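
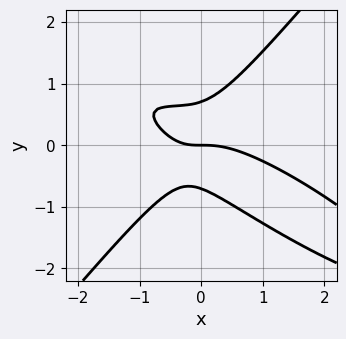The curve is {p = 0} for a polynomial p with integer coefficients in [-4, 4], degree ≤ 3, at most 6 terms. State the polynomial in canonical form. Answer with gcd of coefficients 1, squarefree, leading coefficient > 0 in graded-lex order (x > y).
x^3 + 2*x^2*y - 2*y^3 + x*y + y

1. Degree: a generic line meets the curve in up to 3 points, so deg p = 3.
2. From the visible intercepts: it meets the y-axis at y = 0 (among the integer gridlines); one x-axis crossing is at x = 0.
3. Matching integer coefficients to the picture gives p.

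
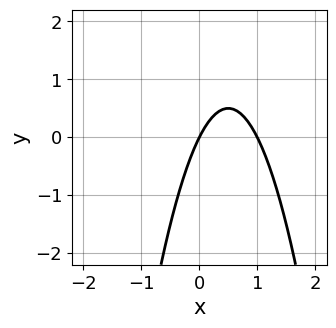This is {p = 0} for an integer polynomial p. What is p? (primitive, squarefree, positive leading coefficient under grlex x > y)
2*x^2 - 2*x + y

(a) deg p = 2. A generic line meets the curve in up to 2 points.
(b) From the axis intercepts and sections: among the integer gridlines, it crosses the x-axis at x ∈ {0, 1}; one y-axis crossing is at y = 0.
(c) Together with the visible shape, these determine p as stated.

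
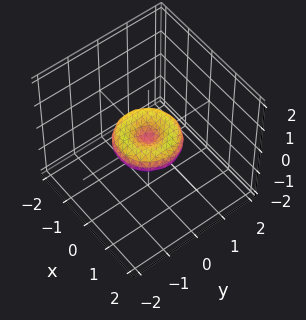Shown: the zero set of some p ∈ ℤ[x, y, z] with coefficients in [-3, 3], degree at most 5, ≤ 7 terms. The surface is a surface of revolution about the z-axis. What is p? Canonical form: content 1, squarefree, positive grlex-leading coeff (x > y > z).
x^4 + 2*x^2*y^2 + y^4 - x^2 - y^2 + 2*z^2

First, deg p = 4. A generic line meets the surface in up to 4 points.
Then, by symmetry, every cross-section ⟂ z is a circle, so x, y appear only via x² + y².
Then, against the integer gridlines: among the integer gridlines, it crosses the y-axis at y ∈ {-1, 0, 1}; among the integer gridlines, it crosses the x-axis at x ∈ {-1, 0, 1}; a circular section at z = 0 has radius exactly 1; it meets the z-axis at z = 0 (among the integer gridlines).
Finally, the integer polynomial consistent with all of this is the stated p.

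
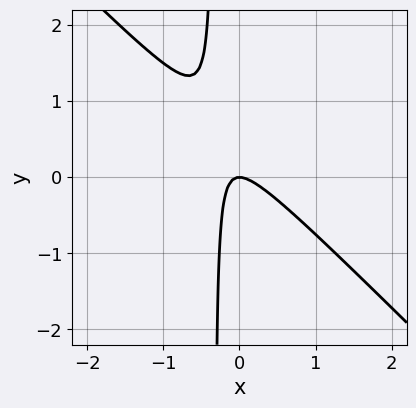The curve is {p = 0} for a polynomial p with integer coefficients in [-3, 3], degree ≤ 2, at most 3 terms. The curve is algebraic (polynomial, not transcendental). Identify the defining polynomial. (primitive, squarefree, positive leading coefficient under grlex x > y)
3*x^2 + 3*x*y + y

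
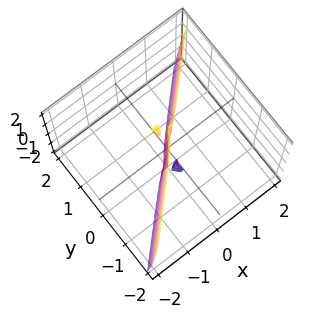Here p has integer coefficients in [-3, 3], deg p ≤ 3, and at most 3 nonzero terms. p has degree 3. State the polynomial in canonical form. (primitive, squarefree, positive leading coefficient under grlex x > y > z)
The picture has 3 separate pieces. They look like related sheets of one shape, so recover p as a whole.
The degree is 3 — a generic line meets the surface in up to 3 points.
From the visible intercepts: every point of the z-axis in the box is on the surface; it crosses the x-axis at the gridline x = 0; it meets the y-axis at y = 0 (among the integer gridlines).
Putting this together gives p.

3*x^3 - x*y*z - 3*y^3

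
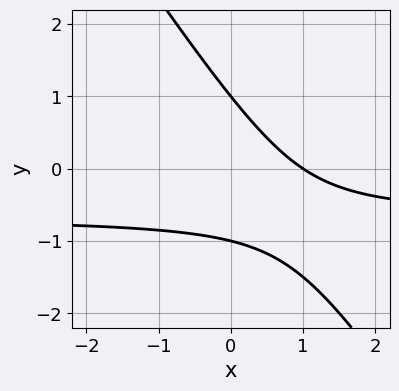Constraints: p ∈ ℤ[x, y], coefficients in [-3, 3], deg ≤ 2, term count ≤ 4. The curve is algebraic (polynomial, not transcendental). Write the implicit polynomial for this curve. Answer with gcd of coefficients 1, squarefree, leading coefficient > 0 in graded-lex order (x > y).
3*x*y + 2*y^2 + 2*x - 2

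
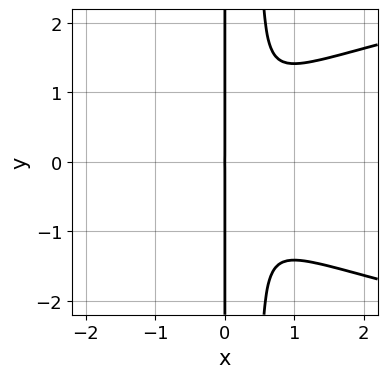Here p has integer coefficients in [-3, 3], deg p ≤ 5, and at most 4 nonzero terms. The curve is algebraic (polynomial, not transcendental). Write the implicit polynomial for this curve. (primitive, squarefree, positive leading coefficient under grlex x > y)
2*x^2*y^2 - 2*x^3 - x*y^2

Degree: the shape is more complex than any degree-3 curve, so deg p = 4.
Symmetries: the y ↦ −y reflection is a symmetry, so y appears only in even powers.
Against the integer gridlines: it meets the x-axis at x = 0 (among the integer gridlines); the visible y-axis segment lies entirely on the curve.
Fitting integer coefficients to these (and the overall shape) gives p.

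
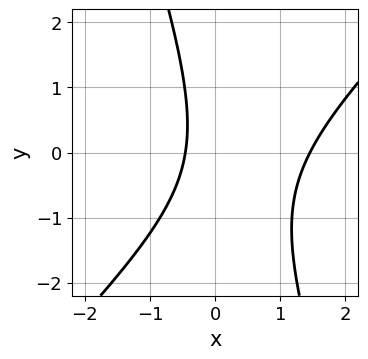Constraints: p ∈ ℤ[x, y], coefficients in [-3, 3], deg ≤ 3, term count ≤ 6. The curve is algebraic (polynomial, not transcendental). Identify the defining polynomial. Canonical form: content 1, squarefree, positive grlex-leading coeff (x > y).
3*x^2 - 2*x*y - y^2 - 3*x - 2

First, the degree is 2 — the shape is more complex than any degree-1 curve.
Next, reading off the gridlines: the curve avoids every integer y-axis point in the box.
Finally, assembling these constraints gives the stated polynomial.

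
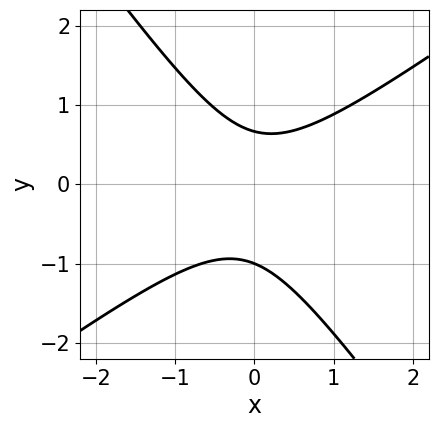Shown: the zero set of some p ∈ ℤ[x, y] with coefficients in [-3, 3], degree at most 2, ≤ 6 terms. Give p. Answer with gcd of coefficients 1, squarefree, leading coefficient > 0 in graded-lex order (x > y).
1. The degree is 2 — a generic line meets the curve in up to 2 points.
2. Checking where it meets the axes: the curve avoids every integer x-axis point in the box; one y-axis crossing is at y = -1.
3. These observations pin down the coefficients.

3*x^2 - 2*x*y - 3*y^2 - y + 2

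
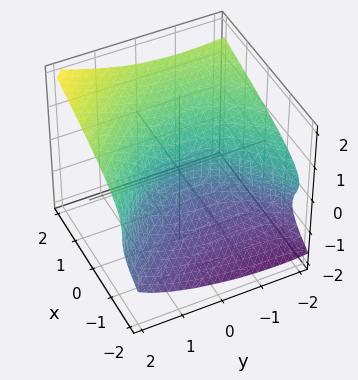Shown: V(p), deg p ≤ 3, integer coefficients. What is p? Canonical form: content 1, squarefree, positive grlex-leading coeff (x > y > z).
First, the degree is 3 — the shape is more complex than any degree-2 surface.
Then, against the integer gridlines: it crosses the z-axis at the gridline z = 0; one y-axis crossing is at y = 0; one x-axis crossing is at x = 0.
Finally, assembling these constraints gives the stated polynomial.

x*z^2 + y*z^2 - 3*z^3 + y^2 + 3*x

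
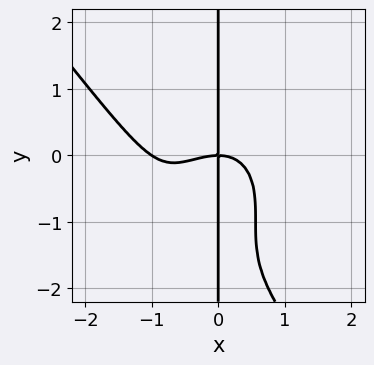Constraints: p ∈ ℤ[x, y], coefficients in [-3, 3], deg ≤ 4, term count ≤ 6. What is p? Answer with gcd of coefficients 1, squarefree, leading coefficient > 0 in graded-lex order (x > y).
2*x^4 + x*y^3 + 2*x^3 + 3*x*y^2 + 3*x*y

1. Degree: no degree-3 curve has this shape, so deg p = 4.
2. Reading off the gridlines: the visible y-axis segment lies entirely on the curve; among the integer gridlines, it crosses the x-axis at x ∈ {-1, 0}.
3. Matching integer coefficients to the picture gives p.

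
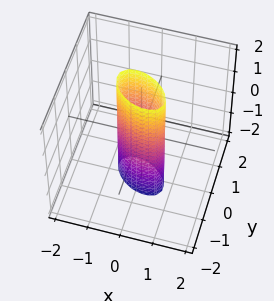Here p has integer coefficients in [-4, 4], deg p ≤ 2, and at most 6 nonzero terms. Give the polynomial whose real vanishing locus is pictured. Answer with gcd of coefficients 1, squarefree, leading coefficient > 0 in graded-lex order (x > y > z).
(a) deg p = 2. A generic line meets the surface in up to 2 points.
(b) Checking where it meets the axes: no z-intercept at any integer in the box.
(c) Putting this together gives p.

2*x^2 + 2*x*y + 3*y^2 - 1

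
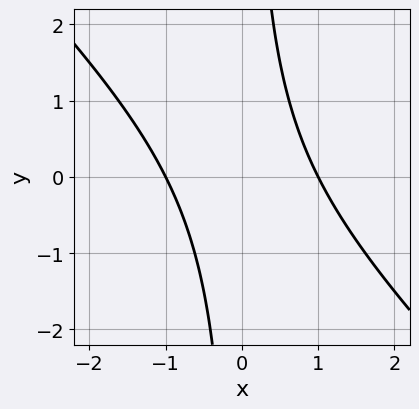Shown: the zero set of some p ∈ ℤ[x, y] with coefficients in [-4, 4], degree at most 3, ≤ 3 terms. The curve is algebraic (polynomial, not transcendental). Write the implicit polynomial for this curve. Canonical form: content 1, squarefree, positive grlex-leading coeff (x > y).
x^2 + x*y - 1

The degree is 2 — no degree-1 curve has this shape.
Against the integer gridlines: no y-intercept at any integer in the box; among the integer gridlines, it crosses the x-axis at x ∈ {-1, 1}.
Putting this together gives p.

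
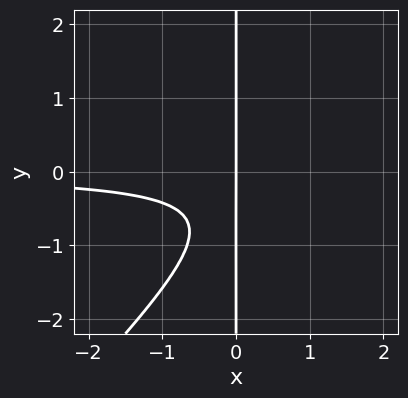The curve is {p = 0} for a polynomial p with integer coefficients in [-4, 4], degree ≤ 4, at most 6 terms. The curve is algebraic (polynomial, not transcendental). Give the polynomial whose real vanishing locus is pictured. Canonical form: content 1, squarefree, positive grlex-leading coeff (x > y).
deg p = 3.
From the visible intercepts: one x-axis crossing is at x = 0; every point of the y-axis in the box is on the curve.
Solving for integer coefficients yields p as stated.

3*x^2*y - 3*x*y^2 - 3*x*y - 2*x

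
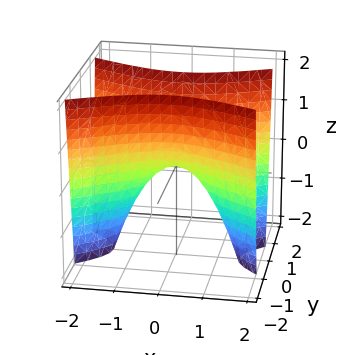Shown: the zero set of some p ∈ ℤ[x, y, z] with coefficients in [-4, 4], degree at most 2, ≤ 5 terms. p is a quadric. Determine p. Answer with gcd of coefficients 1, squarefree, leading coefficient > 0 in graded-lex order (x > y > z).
(a) The degree is 2 — a hyperbolic paraboloid; a quadric.
(b) Symmetries: the x ↦ −x reflection is a symmetry, so x appears only in even powers; the y ↦ −y reflection is a symmetry, so y appears only in even powers.
(c) From the axis intercepts and sections: it crosses the z-axis at the gridline z = 0; one y-axis crossing is at y = 0.
(d) Solving for integer coefficients yields p as stated.

x^2 - 3*y^2 + z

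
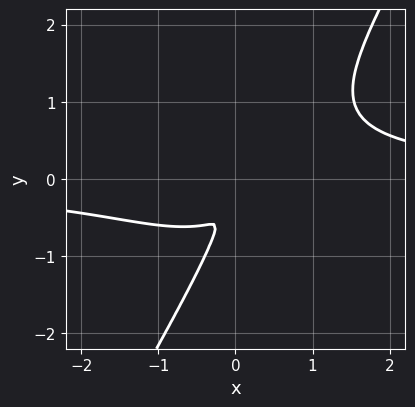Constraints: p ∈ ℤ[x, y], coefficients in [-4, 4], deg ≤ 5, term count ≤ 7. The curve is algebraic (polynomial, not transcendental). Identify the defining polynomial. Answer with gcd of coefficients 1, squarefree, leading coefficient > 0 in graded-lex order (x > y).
2*x^3*y + x*y^3 - y^4 - 2*x*y^2 - 2*x^2

(a) deg p = 4.
(b) Matching integer coefficients to the picture gives p.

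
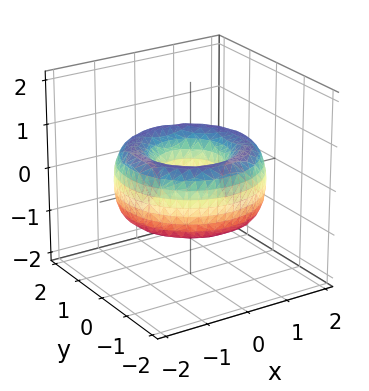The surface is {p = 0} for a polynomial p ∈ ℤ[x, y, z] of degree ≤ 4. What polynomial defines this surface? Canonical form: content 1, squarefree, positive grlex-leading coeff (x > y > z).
(a) deg p = 4. The shape is more complex than any degree-3 surface.
(b) Symmetries: the z-axis is an axis of rotation, so x and y enter only as x² + y².
(c) From the visible intercepts: a circular section at z = 0 has radius between 0 and 1; no z-intercept at any integer in the box.
(d) Assembling these constraints gives the stated polynomial.

x^4 + 2*x^2*y^2 + y^4 - 3*x^2 - 3*y^2 + 2*z^2 + 1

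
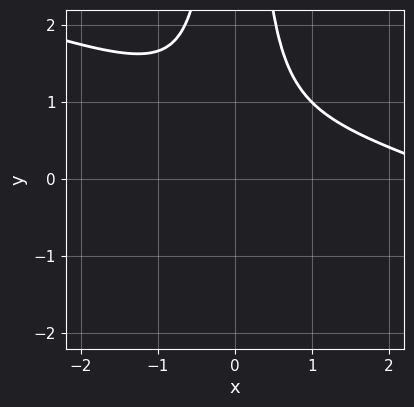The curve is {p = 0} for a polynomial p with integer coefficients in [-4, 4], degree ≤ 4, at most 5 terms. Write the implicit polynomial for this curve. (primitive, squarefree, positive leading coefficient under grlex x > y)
(a) The degree is 3 — no degree-2 curve has this shape.
(b) From the axis intercepts and sections: no y-intercept at any integer in the box; the curve avoids every integer x-axis point in the box.
(c) Fitting integer coefficients to these (and the overall shape) gives p.

x^3 + 3*x^2*y - 3*x^2 - 1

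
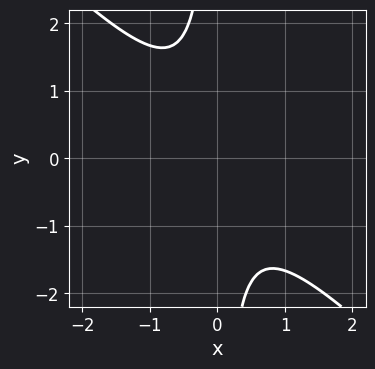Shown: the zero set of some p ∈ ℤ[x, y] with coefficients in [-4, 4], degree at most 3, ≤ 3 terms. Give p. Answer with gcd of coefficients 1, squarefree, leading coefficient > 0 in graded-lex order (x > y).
3*x^2 + 3*x*y + 2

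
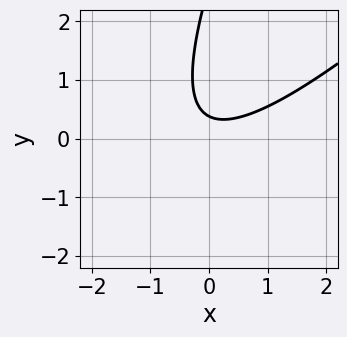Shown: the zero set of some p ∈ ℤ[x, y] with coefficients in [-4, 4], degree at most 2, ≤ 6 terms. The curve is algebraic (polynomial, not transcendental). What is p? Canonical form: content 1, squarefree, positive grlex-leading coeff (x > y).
(a) deg p = 2.
(b) Observable constraints: it misses every integer gridline on the x-axis.
(c) Putting this together gives p.

2*x^2 - 3*x*y + y^2 - 3*y + 1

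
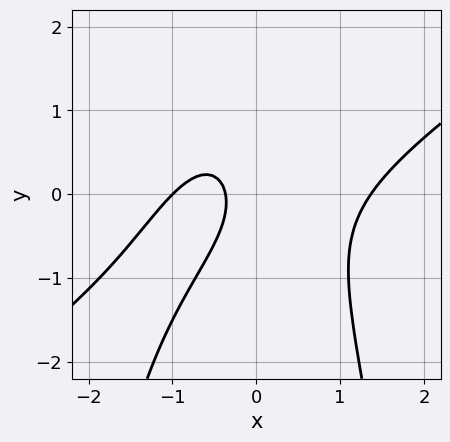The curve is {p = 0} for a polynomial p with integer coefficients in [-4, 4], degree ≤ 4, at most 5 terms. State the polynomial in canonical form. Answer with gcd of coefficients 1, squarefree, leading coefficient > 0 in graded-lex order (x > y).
1. deg p = 3. A generic line meets the curve in up to 3 points.
2. From the axis intercepts and sections: it misses every integer gridline on the y-axis; it crosses the x-axis at the gridline x = -1.
3. Solving for integer coefficients yields p as stated.

2*x^3 - 3*x^2*y - 2*y^2 - 3*x - 1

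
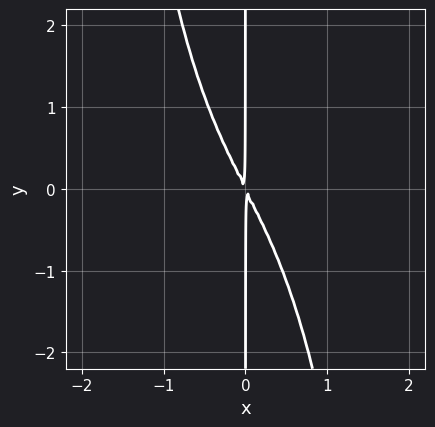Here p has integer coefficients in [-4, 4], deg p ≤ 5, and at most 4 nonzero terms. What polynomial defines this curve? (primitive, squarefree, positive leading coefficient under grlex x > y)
(a) deg p = 4. A generic line meets the curve in up to 4 points.
(b) From the visible intercepts: every point of the y-axis in the box is on the curve.
(c) Assembling these constraints gives the stated polynomial.

x^4 + 2*x^2 + x*y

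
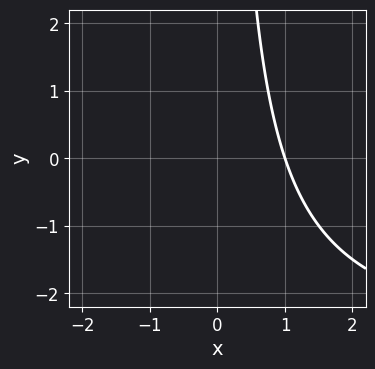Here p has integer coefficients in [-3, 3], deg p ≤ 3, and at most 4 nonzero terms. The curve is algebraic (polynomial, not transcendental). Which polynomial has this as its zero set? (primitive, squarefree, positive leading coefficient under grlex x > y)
x*y + 3*x - 3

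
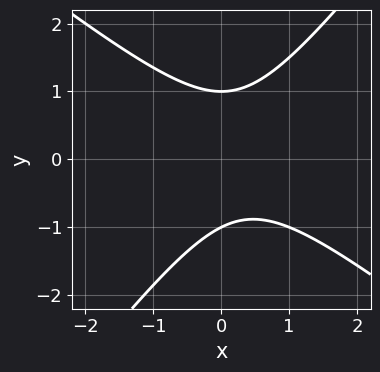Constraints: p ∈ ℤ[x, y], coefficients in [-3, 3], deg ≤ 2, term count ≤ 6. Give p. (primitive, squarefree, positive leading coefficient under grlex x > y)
1. Degree: a generic line meets the curve in up to 2 points, so deg p = 2.
2. Against the integer gridlines: the y-axis gridline crossings are at y ∈ {-1, 1}; the curve avoids every integer x-axis point in the box.
3. Solving for integer coefficients yields p as stated.

2*x^2 + x*y - 2*y^2 - x + 2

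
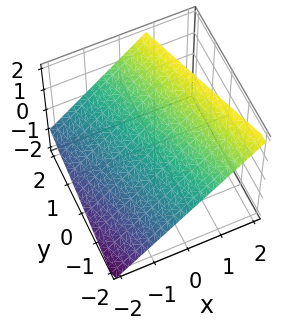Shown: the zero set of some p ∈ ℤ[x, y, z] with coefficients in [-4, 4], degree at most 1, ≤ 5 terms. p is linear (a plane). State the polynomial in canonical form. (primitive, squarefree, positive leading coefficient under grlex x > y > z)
3*x + y - 3*z + 2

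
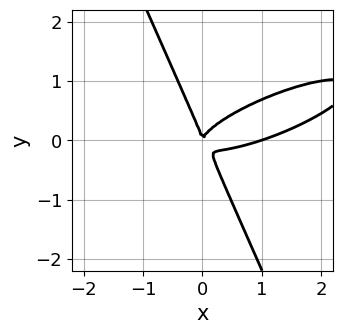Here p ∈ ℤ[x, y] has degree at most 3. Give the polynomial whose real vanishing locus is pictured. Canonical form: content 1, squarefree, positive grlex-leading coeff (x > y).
First, degree: a generic line meets the curve in up to 3 points, so deg p = 3.
Next, checking where it meets the axes: the x-axis gridline crossings are at x ∈ {0, 1}; one y-axis crossing is at y = 0.
Finally, matching integer coefficients to the picture gives p.

x^3 - 3*x^2*y + 3*x*y^2 + 2*y^3 - x^2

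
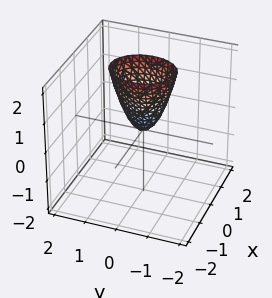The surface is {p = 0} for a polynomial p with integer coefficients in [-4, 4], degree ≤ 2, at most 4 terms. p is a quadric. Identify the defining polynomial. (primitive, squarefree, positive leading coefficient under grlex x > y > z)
3*x^2 + 2*y^2 - z

(a) The degree is 2 — a single bowl opening along one axis; a quadric.
(b) Symmetries: the x ↦ −x reflection is a symmetry, so x appears only in even powers; mirror symmetry y ↦ −y ⇒ only even powers of y.
(c) Checking where it meets the axes: it crosses the y-axis at the gridline y = 0; it meets the z-axis at z = 0 (among the integer gridlines); it crosses the x-axis at the gridline x = 0.
(d) Solving for integer coefficients yields p as stated.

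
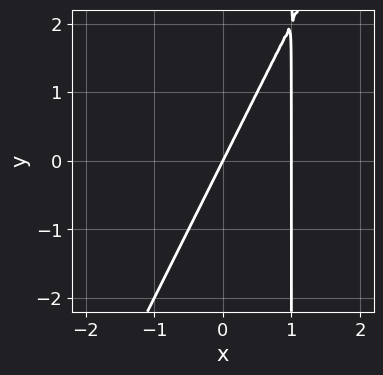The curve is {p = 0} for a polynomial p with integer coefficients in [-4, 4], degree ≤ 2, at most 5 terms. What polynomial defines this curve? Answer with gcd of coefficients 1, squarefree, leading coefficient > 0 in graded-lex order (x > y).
2*x^2 - x*y - 2*x + y

1. deg p = 2. No degree-1 curve has this shape.
2. From the visible intercepts: among the integer gridlines, it crosses the x-axis at x ∈ {0, 1}; one y-axis crossing is at y = 0.
3. Putting this together gives p.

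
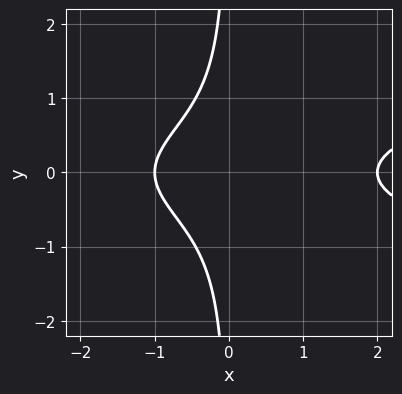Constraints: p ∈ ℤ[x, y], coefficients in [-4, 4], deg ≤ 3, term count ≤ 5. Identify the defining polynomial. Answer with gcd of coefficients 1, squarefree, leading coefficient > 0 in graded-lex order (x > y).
3*x*y^2 - x^2 + x + 2

(a) The degree is 3 — the shape is more complex than any degree-2 curve.
(b) Symmetries: mirror symmetry y ↦ −y ⇒ only even powers of y.
(c) Against the integer gridlines: among the integer gridlines, it crosses the x-axis at x ∈ {-1, 2}; it misses every integer gridline on the y-axis.
(d) These observations pin down the coefficients.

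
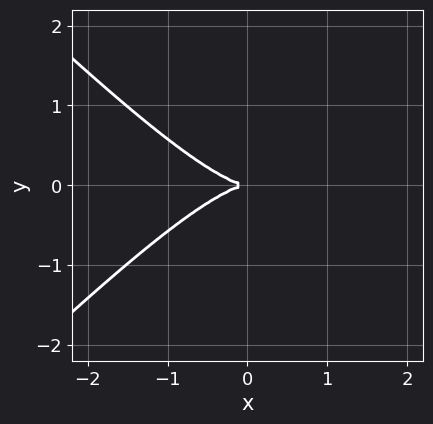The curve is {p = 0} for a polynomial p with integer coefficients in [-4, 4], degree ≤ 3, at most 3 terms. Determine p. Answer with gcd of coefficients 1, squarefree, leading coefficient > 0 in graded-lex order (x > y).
x^3 - x*y^2 + 2*y^2

deg p = 3. A generic line meets the curve in up to 3 points.
Symmetries: mirror symmetry y ↦ −y ⇒ only even powers of y.
Checking where it meets the axes: it meets the x-axis at x = 0 (among the integer gridlines); it crosses the y-axis at the gridline y = 0.
Solving for integer coefficients yields p as stated.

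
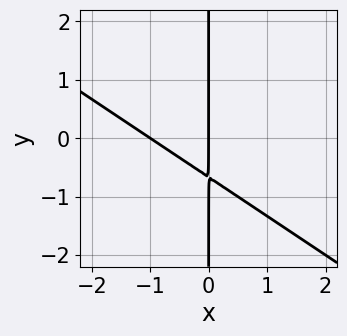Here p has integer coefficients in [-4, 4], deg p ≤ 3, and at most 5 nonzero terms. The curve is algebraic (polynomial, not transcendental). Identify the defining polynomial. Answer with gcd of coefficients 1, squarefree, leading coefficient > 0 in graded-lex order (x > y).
2*x^2 + 3*x*y + 2*x

1. The degree is 2 — the shape is more complex than any degree-1 curve.
2. Against the integer gridlines: the x-axis gridline crossings are at x ∈ {-1, 0}; every point of the y-axis in the box is on the curve.
3. Solving for integer coefficients yields p as stated.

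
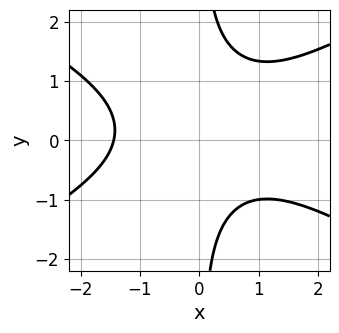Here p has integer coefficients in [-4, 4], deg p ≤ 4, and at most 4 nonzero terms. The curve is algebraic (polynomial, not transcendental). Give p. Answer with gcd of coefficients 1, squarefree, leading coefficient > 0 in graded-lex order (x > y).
x^3 - 3*x*y^2 + x*y + 3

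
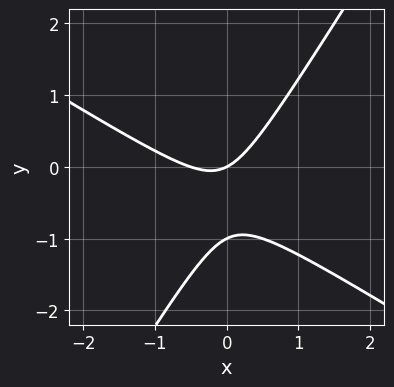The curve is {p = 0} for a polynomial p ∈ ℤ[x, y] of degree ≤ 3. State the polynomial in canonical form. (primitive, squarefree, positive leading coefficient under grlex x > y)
2*x^2 + 2*x*y - 2*y^2 + x - 2*y

1. Degree: no degree-1 curve has this shape, so deg p = 2.
2. From the axis intercepts and sections: it crosses the x-axis at the gridline x = 0; the y-axis gridline crossings are at y ∈ {-1, 0}.
3. Matching integer coefficients to the picture gives p.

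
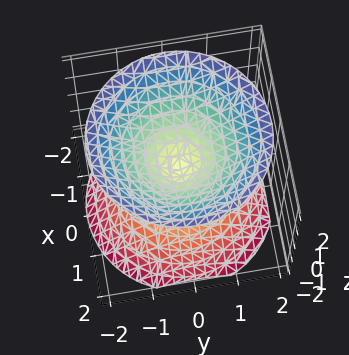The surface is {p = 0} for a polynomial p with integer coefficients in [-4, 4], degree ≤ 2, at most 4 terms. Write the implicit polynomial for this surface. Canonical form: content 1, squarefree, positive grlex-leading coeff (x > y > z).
x^2 + y^2 - z^2

There are 2 components.
The degree is 2 — two nappes meeting at a single point; a quadric.
Symmetries: it's symmetric under z → −z, forcing even powers of z; the z-axis is an axis of rotation, so x and y enter only as x² + y².
Checking where it meets the axes: one y-axis crossing is at y = 0; a circular section at z = 1 has radius exactly 1.
Together with the visible shape, these determine p as stated.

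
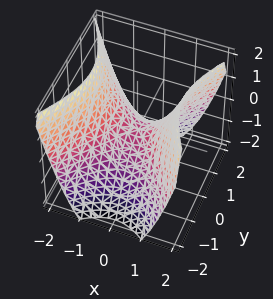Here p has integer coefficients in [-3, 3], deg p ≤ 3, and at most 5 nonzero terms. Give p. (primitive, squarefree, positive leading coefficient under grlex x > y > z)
First, deg p = 2. A saddle surface; a quadric.
Then, symmetries: it's symmetric under x → −x, forcing even powers of x; it's symmetric under y → −y, forcing even powers of y.
Next, observable constraints: it meets the y-axis at y = 0 (among the integer gridlines); one z-axis crossing is at z = 0.
Finally, together with the visible shape, these determine p as stated.

3*x^2 - 2*y^2 - 3*z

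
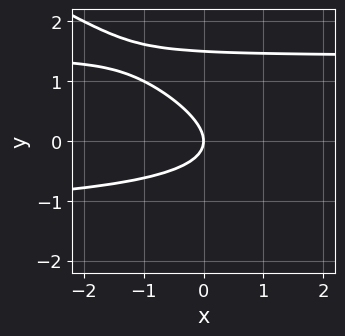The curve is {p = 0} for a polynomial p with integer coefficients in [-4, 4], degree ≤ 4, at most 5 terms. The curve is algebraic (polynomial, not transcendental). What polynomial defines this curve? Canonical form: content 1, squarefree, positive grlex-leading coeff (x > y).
x*y^2 + 2*y^3 - 3*y^2 - 2*x

First, deg p = 3. A generic line meets the curve in up to 3 points.
Then, observable constraints: it meets the y-axis at y = 0 (among the integer gridlines); it meets the x-axis at x = 0 (among the integer gridlines).
Finally, fitting integer coefficients to these (and the overall shape) gives p.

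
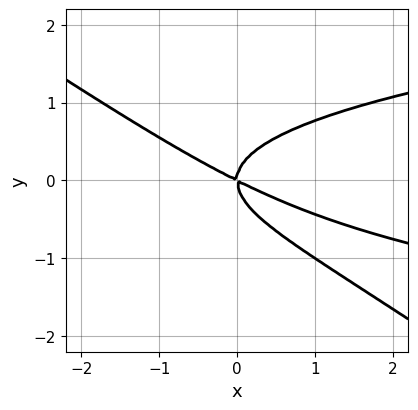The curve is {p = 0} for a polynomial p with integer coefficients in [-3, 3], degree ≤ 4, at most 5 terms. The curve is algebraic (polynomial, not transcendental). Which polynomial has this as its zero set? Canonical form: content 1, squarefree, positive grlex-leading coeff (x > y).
2*x*y^2 + 3*y^3 - x^2 - 2*x*y

1. The degree is 3 — the shape is more complex than any degree-2 curve.
2. Reading off the gridlines: it crosses the y-axis at the gridline y = 0; one x-axis crossing is at x = 0.
3. Fitting integer coefficients to these (and the overall shape) gives p.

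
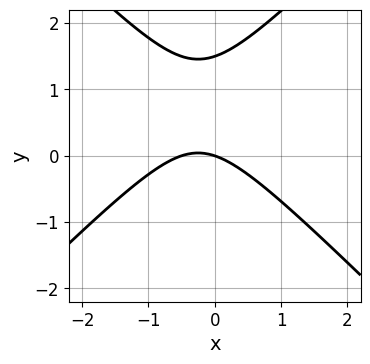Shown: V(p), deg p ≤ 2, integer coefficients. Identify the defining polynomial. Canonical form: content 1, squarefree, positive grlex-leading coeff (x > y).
Degree: the shape is more complex than any degree-1 curve, so deg p = 2.
Observable constraints: it meets the y-axis at y = 0 (among the integer gridlines); one x-axis crossing is at x = 0.
Matching integer coefficients to the picture gives p.

2*x^2 - 2*y^2 + x + 3*y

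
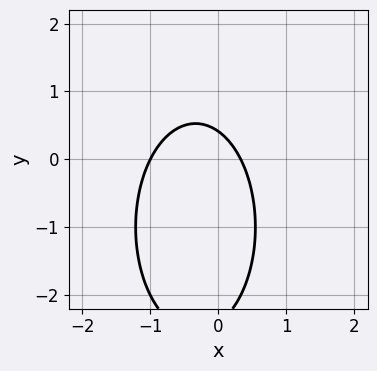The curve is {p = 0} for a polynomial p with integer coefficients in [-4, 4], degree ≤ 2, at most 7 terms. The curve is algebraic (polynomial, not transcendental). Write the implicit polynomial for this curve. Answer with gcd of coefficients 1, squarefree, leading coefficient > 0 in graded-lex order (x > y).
3*x^2 + y^2 + 2*x + 2*y - 1

First, the degree is 2 — the shape is more complex than any degree-1 curve.
Next, checking where it meets the axes: it crosses the x-axis at the gridline x = -1.
Finally, together with the visible shape, these determine p as stated.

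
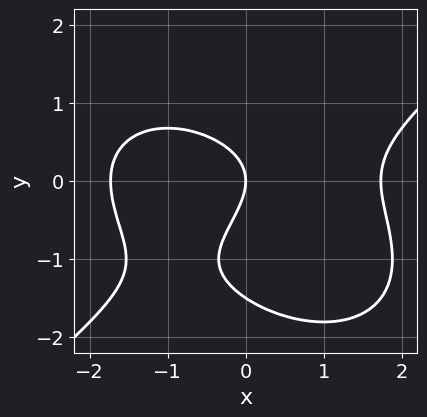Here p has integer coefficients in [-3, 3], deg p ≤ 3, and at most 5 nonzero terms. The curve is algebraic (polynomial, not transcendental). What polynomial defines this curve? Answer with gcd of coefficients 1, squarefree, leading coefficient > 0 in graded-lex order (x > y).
x^3 - 2*y^3 - 3*y^2 - 3*x

1. deg p = 3.
2. From the axis intercepts and sections: it meets the x-axis at x = 0 (among the integer gridlines); it crosses the y-axis at the gridline y = 0.
3. Together with the visible shape, these determine p as stated.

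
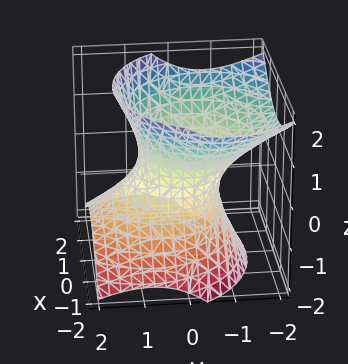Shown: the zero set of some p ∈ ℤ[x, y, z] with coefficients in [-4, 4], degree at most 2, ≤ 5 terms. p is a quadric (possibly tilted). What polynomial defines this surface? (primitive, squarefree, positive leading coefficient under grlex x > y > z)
1. Degree: no degree-1 surface has this shape, so deg p = 2.
2. Against the integer gridlines: among the integer gridlines, it crosses the y-axis at y ∈ {-1, 1}; the x-axis gridline crossings are at x ∈ {-1, 1}; it misses every integer gridline on the z-axis.
3. Assembling these constraints gives the stated polynomial.

x^2 + y^2 + y*z - z^2 - 1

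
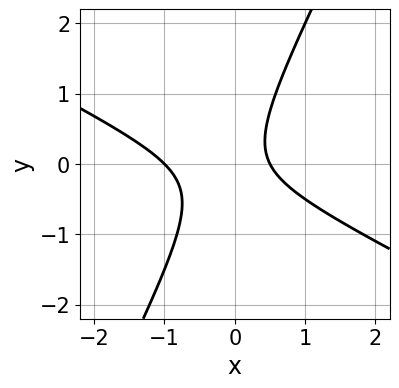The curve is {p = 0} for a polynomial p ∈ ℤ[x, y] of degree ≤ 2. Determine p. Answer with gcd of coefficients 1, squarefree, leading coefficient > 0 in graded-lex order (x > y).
2*x^2 + 3*x*y - 2*y^2 + x - 1

(a) Degree: the shape is more complex than any degree-1 curve, so deg p = 2.
(b) From the visible intercepts: it misses every integer gridline on the y-axis; it meets the x-axis at x = -1 (among the integer gridlines).
(c) Putting this together gives p.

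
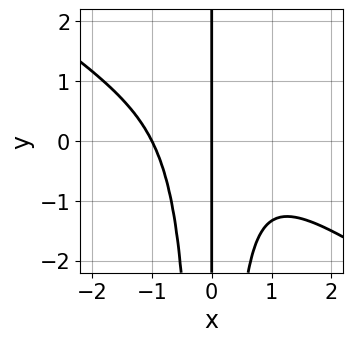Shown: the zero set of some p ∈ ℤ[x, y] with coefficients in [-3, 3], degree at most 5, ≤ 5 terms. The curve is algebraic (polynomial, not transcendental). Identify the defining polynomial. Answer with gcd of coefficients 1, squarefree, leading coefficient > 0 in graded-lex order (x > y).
The degree is 4 — a generic line meets the curve in up to 4 points.
Observable constraints: the visible y-axis segment lies entirely on the curve; the x-axis gridline crossings are at x ∈ {-1, 0}.
Fitting integer coefficients to these (and the overall shape) gives p.

2*x^4 + 3*x^3*y + 2*x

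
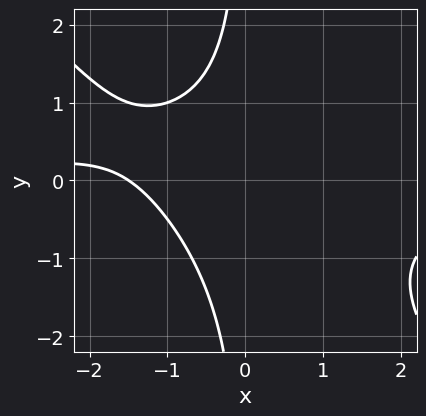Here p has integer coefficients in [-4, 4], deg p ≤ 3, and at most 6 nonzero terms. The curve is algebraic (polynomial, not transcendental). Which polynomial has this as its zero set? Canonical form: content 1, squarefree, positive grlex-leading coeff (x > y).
(a) deg p = 3. No degree-2 curve has this shape.
(b) From the visible intercepts: the curve avoids every integer y-axis point in the box.
(c) Matching integer coefficients to the picture gives p.

2*x^2*y + 2*x*y^2 + x*y + 2*x + 3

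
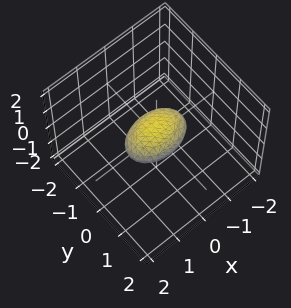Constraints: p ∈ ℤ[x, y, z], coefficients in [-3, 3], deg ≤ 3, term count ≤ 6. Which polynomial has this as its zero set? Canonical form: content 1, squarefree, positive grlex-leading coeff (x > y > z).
x^2 + 2*y^2 + 3*z^2 - 1

1. Degree: a closed, bounded, convex surface; a quadric, so deg p = 2.
2. Symmetries: the y ↦ −y reflection is a symmetry, so y appears only in even powers; the z ↦ −z reflection is a symmetry, so z appears only in even powers; mirror symmetry x ↦ −x ⇒ only even powers of x.
3. Checking where it meets the axes: among the integer gridlines, it crosses the x-axis at x ∈ {-1, 1}.
4. Matching integer coefficients to the picture gives p.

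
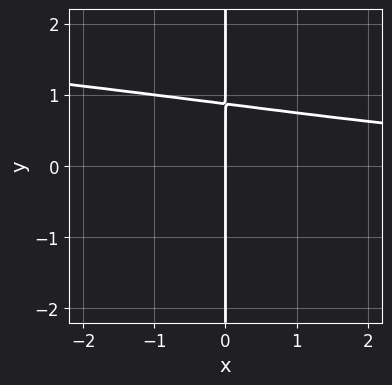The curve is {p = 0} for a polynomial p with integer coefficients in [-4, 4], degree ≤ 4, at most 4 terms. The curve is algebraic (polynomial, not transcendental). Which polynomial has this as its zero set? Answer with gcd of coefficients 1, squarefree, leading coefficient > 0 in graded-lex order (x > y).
deg p = 4.
Checking where it meets the axes: every point of the y-axis in the box is on the curve; one x-axis crossing is at x = 0.
These observations pin down the coefficients.

3*x*y^3 + x^2*y - 2*x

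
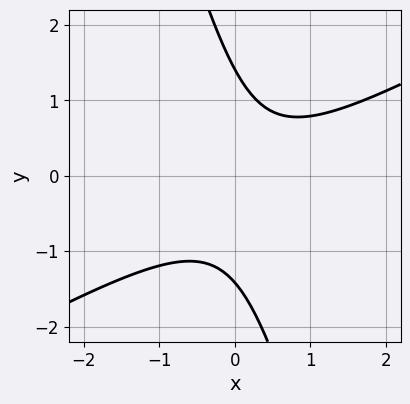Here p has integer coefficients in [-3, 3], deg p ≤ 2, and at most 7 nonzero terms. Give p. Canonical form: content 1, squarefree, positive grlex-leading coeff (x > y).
First, deg p = 2. No degree-1 curve has this shape.
Then, from the visible intercepts: it misses every integer gridline on the x-axis.
Finally, fitting integer coefficients to these (and the overall shape) gives p.

2*x^2 - 3*x*y - y^2 - x + 2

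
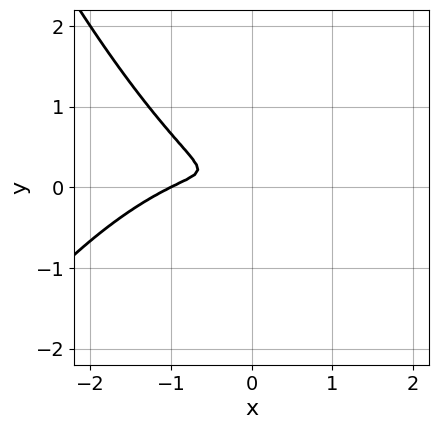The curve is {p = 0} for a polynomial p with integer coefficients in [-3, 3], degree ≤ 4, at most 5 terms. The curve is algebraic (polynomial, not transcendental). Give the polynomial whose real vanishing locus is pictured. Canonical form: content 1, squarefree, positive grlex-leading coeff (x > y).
The degree is 3 — the shape is more complex than any degree-2 curve.
Reading off the gridlines: it crosses the x-axis at the gridline x = -1.
These observations pin down the coefficients.

x^3 + x^2 + 2*x*y + 3*y^2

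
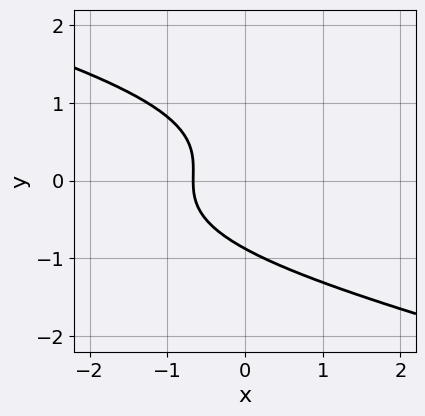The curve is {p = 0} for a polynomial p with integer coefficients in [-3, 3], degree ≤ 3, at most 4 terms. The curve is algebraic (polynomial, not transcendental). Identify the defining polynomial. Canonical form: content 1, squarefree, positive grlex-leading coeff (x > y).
deg p = 3.
Solving for integer coefficients yields p as stated.

x*y^2 + 3*y^3 + 3*x + 2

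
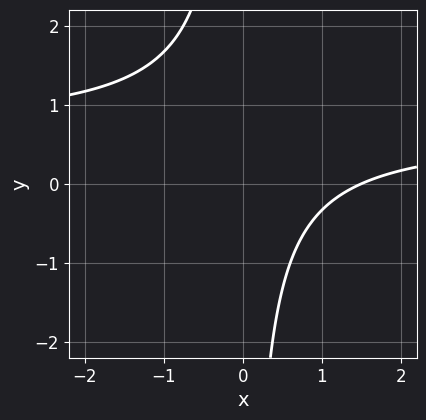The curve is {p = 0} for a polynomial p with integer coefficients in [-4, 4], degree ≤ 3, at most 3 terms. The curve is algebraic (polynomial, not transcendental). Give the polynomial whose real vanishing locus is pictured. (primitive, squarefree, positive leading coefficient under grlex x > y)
First, the degree is 2 — a generic line meets the curve in up to 2 points.
Next, from the visible intercepts: it misses every integer gridline on the y-axis.
Finally, these observations pin down the coefficients.

3*x*y - 2*x + 3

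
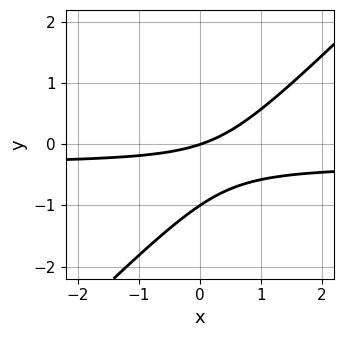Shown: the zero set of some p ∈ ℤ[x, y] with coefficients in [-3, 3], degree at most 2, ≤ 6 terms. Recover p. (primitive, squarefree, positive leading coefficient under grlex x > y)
3*x*y - 3*y^2 + x - 3*y

First, deg p = 2.
Next, against the integer gridlines: the y-axis gridline crossings are at y ∈ {-1, 0}; one x-axis crossing is at x = 0.
Finally, matching integer coefficients to the picture gives p.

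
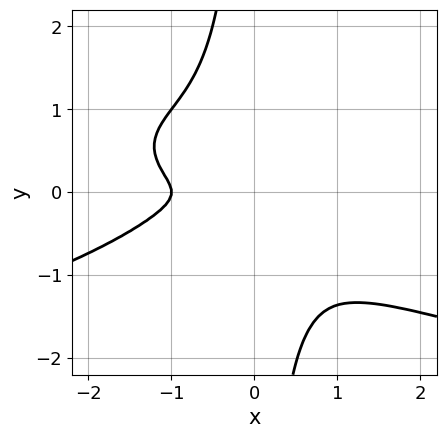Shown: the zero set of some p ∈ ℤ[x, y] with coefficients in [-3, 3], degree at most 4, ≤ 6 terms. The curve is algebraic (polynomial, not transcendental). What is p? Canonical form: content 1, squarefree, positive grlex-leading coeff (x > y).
3*x*y^3 + x^3 + x^2 + 3*y^2

1. deg p = 4. A generic line meets the curve in up to 4 points.
2. Against the integer gridlines: it meets the x-axis at x = -1 (among the integer gridlines).
3. The integer polynomial consistent with all of this is the stated p.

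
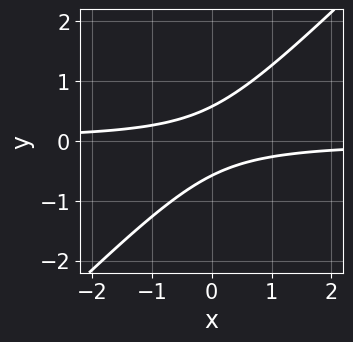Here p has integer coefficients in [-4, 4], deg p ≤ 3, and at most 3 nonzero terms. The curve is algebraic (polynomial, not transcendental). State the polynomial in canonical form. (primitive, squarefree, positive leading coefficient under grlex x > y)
(a) deg p = 2.
(b) Against the integer gridlines: it misses every integer gridline on the x-axis.
(c) Matching integer coefficients to the picture gives p.

3*x*y - 3*y^2 + 1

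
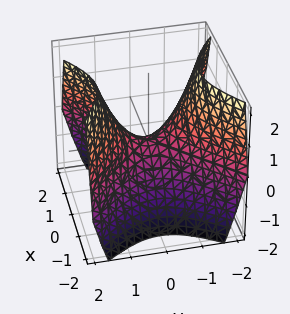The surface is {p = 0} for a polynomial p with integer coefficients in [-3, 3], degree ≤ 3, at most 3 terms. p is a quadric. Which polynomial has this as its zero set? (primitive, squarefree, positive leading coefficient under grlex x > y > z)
1. deg p = 2.
2. Symmetries: it's symmetric under x → −x, forcing even powers of x; it's symmetric under y → −y, forcing even powers of y.
3. Against the integer gridlines: one y-axis crossing is at y = 0; it meets the x-axis at x = 0 (among the integer gridlines); it meets the z-axis at z = 0 (among the integer gridlines).
4. Assembling these constraints gives the stated polynomial.

x^2 - y^2 + z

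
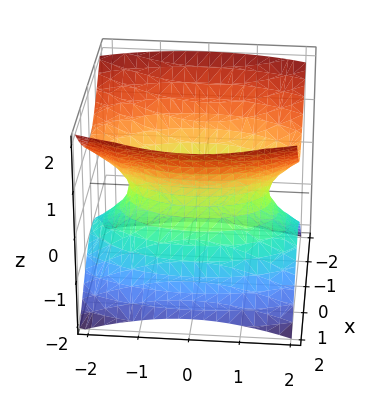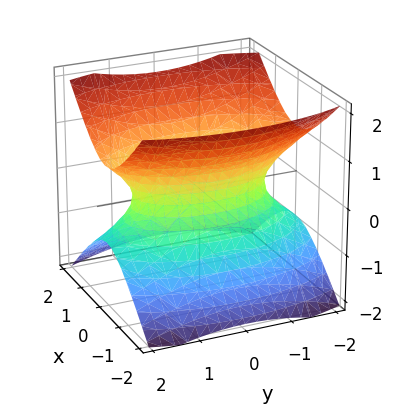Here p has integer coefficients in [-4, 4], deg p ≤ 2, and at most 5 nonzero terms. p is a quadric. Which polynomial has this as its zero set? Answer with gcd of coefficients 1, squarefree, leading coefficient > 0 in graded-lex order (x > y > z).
3*x^2 + y^2 - 3*z^2 - 2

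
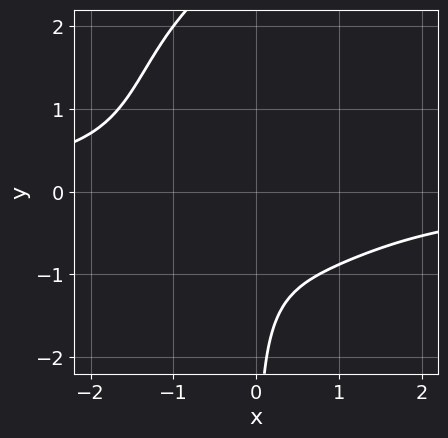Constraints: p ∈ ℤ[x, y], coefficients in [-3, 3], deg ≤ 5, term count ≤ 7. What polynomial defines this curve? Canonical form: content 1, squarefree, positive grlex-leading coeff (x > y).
The degree is 4 — no degree-3 curve has this shape.
From the visible intercepts: the curve avoids every integer x-axis point in the box; no y-intercept at any integer in the box.
Matching integer coefficients to the picture gives p.

2*x^3*y + x*y^3 - 2*x*y^2 + 2*x^2 + 2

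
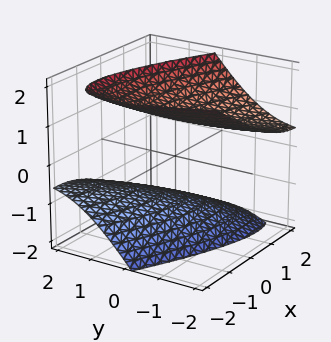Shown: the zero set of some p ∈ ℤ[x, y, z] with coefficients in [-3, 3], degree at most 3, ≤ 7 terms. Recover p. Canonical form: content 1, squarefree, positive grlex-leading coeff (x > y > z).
x^2 + 2*x*y + y^2 + 2*y*z - 2*z^2 + 3

1. There are 2 components. Treating them together as one polynomial.
2. Degree: no degree-1 surface has this shape, so deg p = 2.
3. Checking where it meets the axes: the surface avoids every integer x-axis point in the box; it misses every integer gridline on the y-axis.
4. The integer polynomial consistent with all of this is the stated p.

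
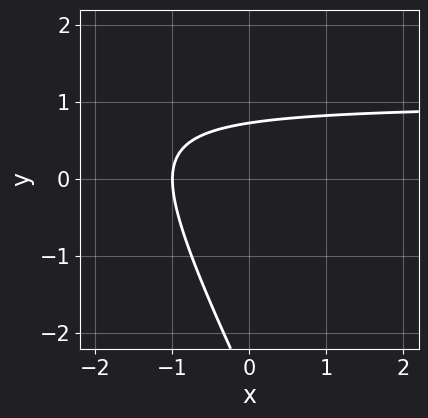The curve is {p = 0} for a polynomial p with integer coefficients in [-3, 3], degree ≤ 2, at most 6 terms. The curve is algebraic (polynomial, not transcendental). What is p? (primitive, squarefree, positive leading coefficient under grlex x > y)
2*x*y + y^2 - 2*x + 2*y - 2

First, the degree is 2 — the shape is more complex than any degree-1 curve.
Next, checking where it meets the axes: one x-axis crossing is at x = -1.
Finally, these observations pin down the coefficients.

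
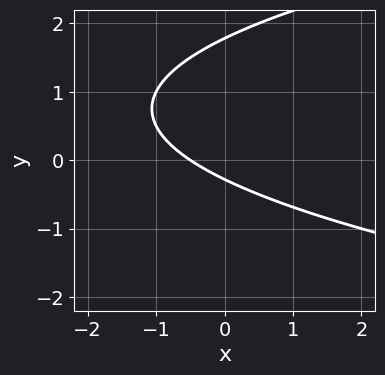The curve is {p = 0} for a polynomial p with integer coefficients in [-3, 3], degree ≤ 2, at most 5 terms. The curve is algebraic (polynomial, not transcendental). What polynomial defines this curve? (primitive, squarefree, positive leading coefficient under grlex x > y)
2*y^2 - 2*x - 3*y - 1

1. The degree is 2 — no degree-1 curve has this shape.
2. The integer polynomial consistent with all of this is the stated p.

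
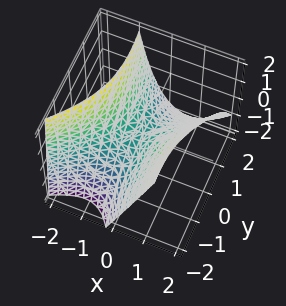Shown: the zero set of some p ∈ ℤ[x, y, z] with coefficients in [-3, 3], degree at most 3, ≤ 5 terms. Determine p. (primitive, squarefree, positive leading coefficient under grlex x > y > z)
3*x^2 - 3*x*y - x*z - y^2 - 3*z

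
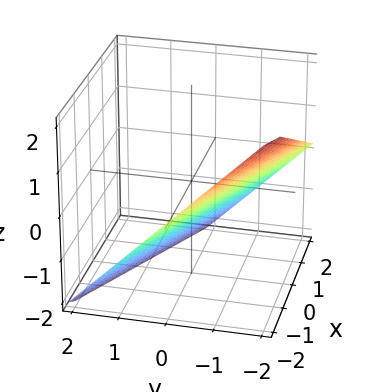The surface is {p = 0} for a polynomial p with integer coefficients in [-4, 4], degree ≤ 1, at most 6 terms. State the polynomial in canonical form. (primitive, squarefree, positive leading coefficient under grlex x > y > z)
x + 2*y + 2*z + 2

1. The degree is 1 — the surface is flat (a plane).
2. Observable constraints: it crosses the x-axis at the gridline x = -2; it meets the z-axis at z = -1 (among the integer gridlines).
3. The integer polynomial consistent with all of this is the stated p.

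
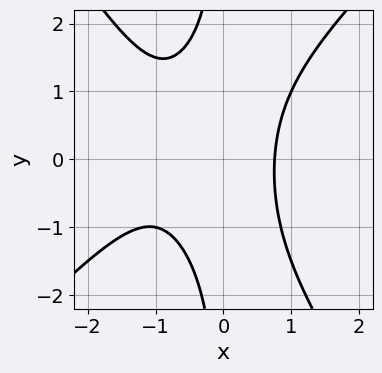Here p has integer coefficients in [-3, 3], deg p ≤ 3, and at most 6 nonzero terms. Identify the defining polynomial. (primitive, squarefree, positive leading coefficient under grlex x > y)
(a) deg p = 3. The shape is more complex than any degree-2 curve.
(b) From the visible intercepts: it misses every integer gridline on the y-axis.
(c) The integer polynomial consistent with all of this is the stated p.

3*x^3 - x^2*y - 2*x*y^2 + 3*x^2 - 3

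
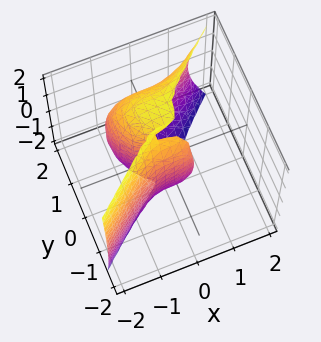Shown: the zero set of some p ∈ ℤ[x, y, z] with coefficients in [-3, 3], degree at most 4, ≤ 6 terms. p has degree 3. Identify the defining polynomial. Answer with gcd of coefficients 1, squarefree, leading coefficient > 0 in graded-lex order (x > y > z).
2*x^3 - 3*y^3 - y*z^2 + 3*y^2 + 3*y

First, the degree is 3 — no degree-2 surface has this shape.
Next, from the visible intercepts: it meets the x-axis at x = 0 (among the integer gridlines); it meets the y-axis at y = 0 (among the integer gridlines); the visible z-axis segment lies entirely on the surface.
Finally, putting this together gives p.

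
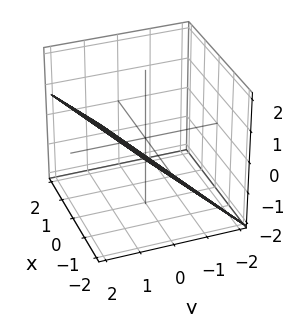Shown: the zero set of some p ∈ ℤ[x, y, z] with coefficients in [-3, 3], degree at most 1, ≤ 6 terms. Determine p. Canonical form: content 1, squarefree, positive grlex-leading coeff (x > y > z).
x - 3*y + 3*z + 2

deg p = 1. Every cross-section is a straight line — this is a plane.
From the visible intercepts: it meets the x-axis at x = -2 (among the integer gridlines).
Solving for integer coefficients yields p as stated.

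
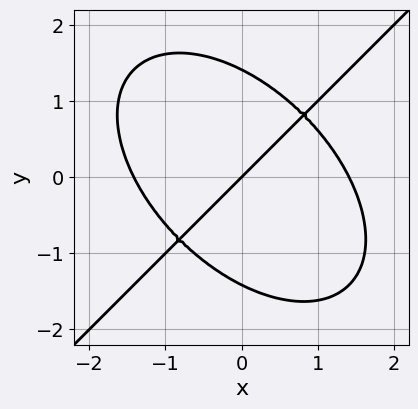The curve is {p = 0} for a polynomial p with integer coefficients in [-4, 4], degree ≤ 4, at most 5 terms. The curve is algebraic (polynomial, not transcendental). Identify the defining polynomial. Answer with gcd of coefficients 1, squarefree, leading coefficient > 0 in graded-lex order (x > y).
x^3 - y^3 - 2*x + 2*y

deg p = 3. No degree-2 curve has this shape.
From the visible intercepts: it meets the y-axis at y = 0 (among the integer gridlines); it meets the x-axis at x = 0 (among the integer gridlines).
These observations pin down the coefficients.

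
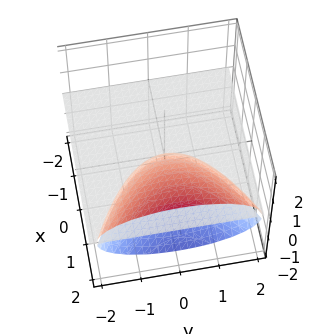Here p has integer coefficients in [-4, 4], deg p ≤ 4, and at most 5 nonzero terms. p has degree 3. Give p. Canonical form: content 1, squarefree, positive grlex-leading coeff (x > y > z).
y^2*z + 3*z^3 - 2*x*z

First, there are 2 components. They look like related sheets of one shape, so recover p as a whole.
Then, degree: no degree-2 surface has this shape, so deg p = 3.
Then, observable constraints: the visible y-axis segment lies entirely on the surface; the visible x-axis segment lies entirely on the surface; it meets the z-axis at z = 0 (among the integer gridlines).
Finally, putting this together gives p.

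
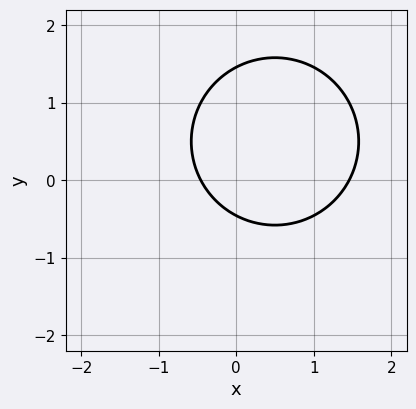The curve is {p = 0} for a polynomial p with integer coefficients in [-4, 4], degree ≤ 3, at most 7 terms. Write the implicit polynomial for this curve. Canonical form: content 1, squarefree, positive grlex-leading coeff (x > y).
(a) Degree: the shape is more complex than any degree-1 curve, so deg p = 2.
(b) Matching integer coefficients to the picture gives p.

3*x^2 + 3*y^2 - 3*x - 3*y - 2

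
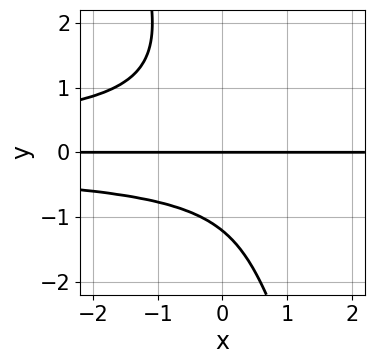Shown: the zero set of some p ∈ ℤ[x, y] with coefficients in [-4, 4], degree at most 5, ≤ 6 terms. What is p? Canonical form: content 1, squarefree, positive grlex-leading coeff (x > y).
3*x*y^3 + y^4 + y^2 + 3*y

First, deg p = 4. The shape is more complex than any degree-3 curve.
Next, checking where it meets the axes: the visible x-axis segment lies entirely on the curve; one y-axis crossing is at y = 0.
Finally, solving for integer coefficients yields p as stated.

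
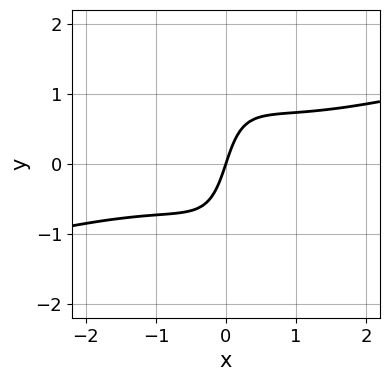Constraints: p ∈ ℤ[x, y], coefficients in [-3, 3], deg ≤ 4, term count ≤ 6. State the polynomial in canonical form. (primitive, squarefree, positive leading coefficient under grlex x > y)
x^3 - 3*x^2*y - 2*x*y^2 + 3*x - y

First, the degree is 3 — the shape is more complex than any degree-2 curve.
Next, from the axis intercepts and sections: it meets the y-axis at y = 0 (among the integer gridlines); one x-axis crossing is at x = 0.
Finally, solving for integer coefficients yields p as stated.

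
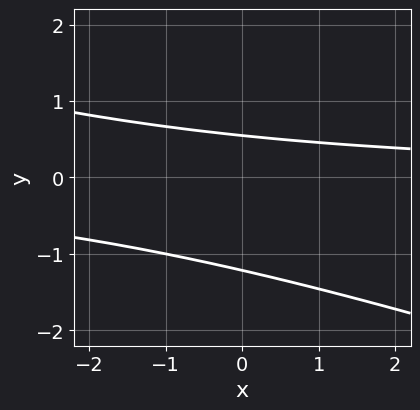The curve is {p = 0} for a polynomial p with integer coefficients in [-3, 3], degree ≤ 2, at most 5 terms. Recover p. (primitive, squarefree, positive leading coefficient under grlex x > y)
The degree is 2 — a generic line meets the curve in up to 2 points.
Checking where it meets the axes: the curve avoids every integer x-axis point in the box.
Matching integer coefficients to the picture gives p.

x*y + 3*y^2 + 2*y - 2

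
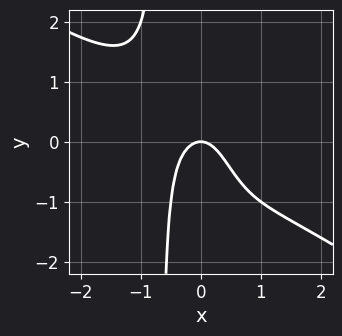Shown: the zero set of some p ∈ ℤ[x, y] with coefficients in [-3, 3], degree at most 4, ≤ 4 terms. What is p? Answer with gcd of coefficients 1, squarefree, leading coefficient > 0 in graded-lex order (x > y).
1. deg p = 4. A generic line meets the curve in up to 4 points.
2. Reading off the gridlines: it meets the y-axis at y = 0 (among the integer gridlines); it crosses the x-axis at the gridline x = 0.
3. Solving for integer coefficients yields p as stated.

2*x^4 + 3*x^3*y + 2*x^2 + y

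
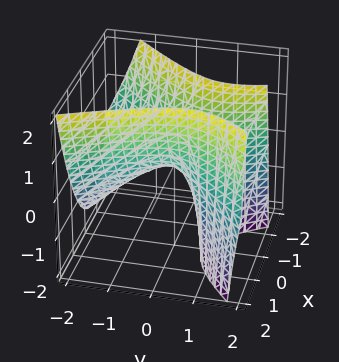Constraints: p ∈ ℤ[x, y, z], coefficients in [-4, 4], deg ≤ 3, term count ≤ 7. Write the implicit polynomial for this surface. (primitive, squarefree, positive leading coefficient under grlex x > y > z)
The degree is 2 — no degree-1 surface has this shape.
From the axis intercepts and sections: one y-axis crossing is at y = 0; it meets the x-axis at x = 0 (among the integer gridlines).
Together with the visible shape, these determine p as stated.

2*x^2 - x*y - y^2 + y*z - z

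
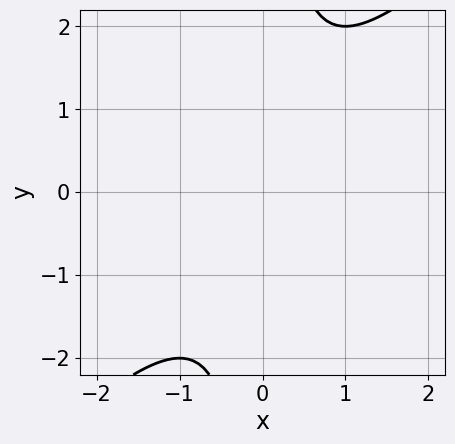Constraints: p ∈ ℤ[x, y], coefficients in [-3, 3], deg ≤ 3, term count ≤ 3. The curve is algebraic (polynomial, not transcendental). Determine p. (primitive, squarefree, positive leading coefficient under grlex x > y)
First, degree: the shape is more complex than any degree-1 curve, so deg p = 2.
Then, from the visible intercepts: it misses every integer gridline on the x-axis; it misses every integer gridline on the y-axis.
Finally, together with the visible shape, these determine p as stated.

x^2 - x*y + 1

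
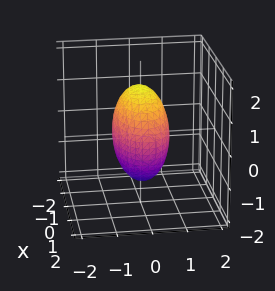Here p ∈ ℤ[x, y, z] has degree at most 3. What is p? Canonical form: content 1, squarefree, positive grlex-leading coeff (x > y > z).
x^2 + 3*y^2 + z^2 - 2

The degree is 2 — bounded and convex; a quadric.
Symmetries: it's symmetric under y → −y, forcing even powers of y; the x ↦ −x reflection is a symmetry, so x appears only in even powers; the z ↦ −z reflection is a symmetry, so z appears only in even powers.
Solving for integer coefficients yields p as stated.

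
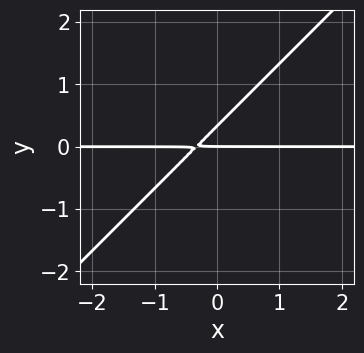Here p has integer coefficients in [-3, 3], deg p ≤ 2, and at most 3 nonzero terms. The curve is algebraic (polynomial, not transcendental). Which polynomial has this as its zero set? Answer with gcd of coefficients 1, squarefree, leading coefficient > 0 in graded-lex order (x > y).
1. The degree is 2 — no degree-1 curve has this shape.
2. Observable constraints: every point of the x-axis in the box is on the curve; it crosses the y-axis at the gridline y = 0.
3. Fitting integer coefficients to these (and the overall shape) gives p.

3*x*y - 3*y^2 + y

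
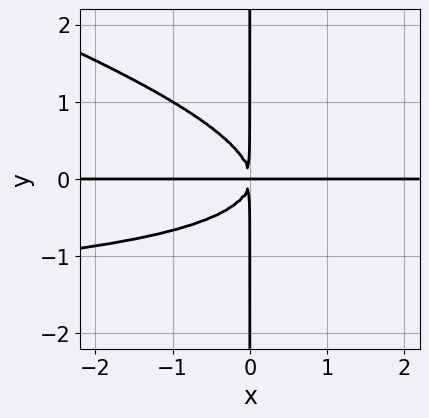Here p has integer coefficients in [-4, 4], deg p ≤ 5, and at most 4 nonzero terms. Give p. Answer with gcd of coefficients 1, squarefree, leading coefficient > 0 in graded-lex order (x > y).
x^2*y^2 + 3*x*y^3 + 2*x^2*y

Degree: no degree-3 curve has this shape, so deg p = 4.
Checking where it meets the axes: the visible y-axis segment lies entirely on the curve; the visible x-axis segment lies entirely on the curve.
Matching integer coefficients to the picture gives p.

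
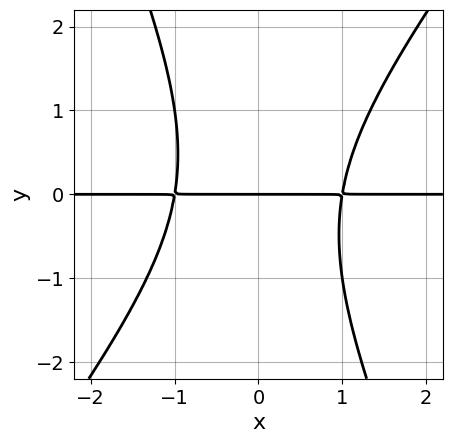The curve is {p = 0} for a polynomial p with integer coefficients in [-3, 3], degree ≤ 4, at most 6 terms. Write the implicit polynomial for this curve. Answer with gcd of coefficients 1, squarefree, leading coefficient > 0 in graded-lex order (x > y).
3*x^2*y - x*y^2 - y^3 - 3*y

1. Degree: no degree-2 curve has this shape, so deg p = 3.
2. Against the integer gridlines: every point of the x-axis in the box is on the curve; one y-axis crossing is at y = 0.
3. Fitting integer coefficients to these (and the overall shape) gives p.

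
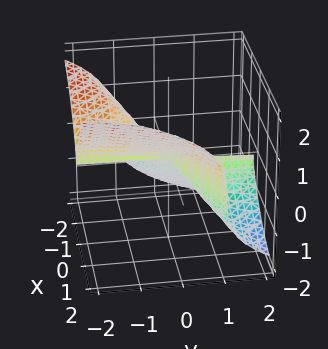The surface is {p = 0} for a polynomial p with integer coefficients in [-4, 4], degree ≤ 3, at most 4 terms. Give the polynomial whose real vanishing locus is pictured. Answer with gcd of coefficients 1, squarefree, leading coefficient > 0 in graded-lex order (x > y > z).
Degree: a generic line meets the surface in up to 3 points, so deg p = 3.
From the axis intercepts and sections: the visible y-axis segment lies entirely on the surface; it meets the z-axis at z = 0 (among the integer gridlines); it meets the x-axis at x = 0 (among the integer gridlines).
Matching integer coefficients to the picture gives p.

x^3 - 2*x^2*y - 2*z^3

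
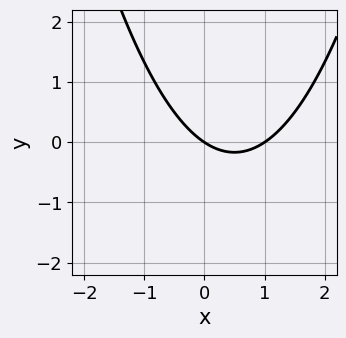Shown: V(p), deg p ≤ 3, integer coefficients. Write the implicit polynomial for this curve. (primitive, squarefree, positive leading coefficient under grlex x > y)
1. Degree: the shape is more complex than any degree-1 curve, so deg p = 2.
2. Against the integer gridlines: one y-axis crossing is at y = 0; the x-axis gridline crossings are at x ∈ {0, 1}.
3. Together with the visible shape, these determine p as stated.

2*x^2 - 2*x - 3*y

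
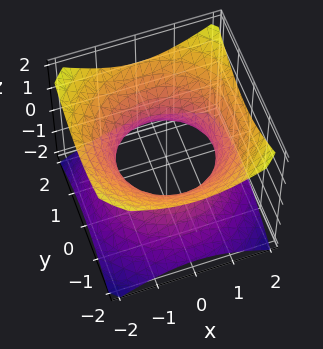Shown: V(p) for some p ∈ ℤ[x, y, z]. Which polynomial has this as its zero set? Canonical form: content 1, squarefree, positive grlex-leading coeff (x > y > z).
2*x^2 + 2*y^2 - 3*z^2 - 3

deg p = 2.
By symmetry, the z-axis is an axis of rotation, so x and y enter only as x² + y².
Observable constraints: the surface avoids every integer z-axis point in the box; a circular section at z = 1 has radius between 1 and 2.
Together with the visible shape, these determine p as stated.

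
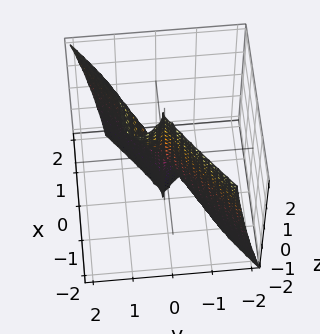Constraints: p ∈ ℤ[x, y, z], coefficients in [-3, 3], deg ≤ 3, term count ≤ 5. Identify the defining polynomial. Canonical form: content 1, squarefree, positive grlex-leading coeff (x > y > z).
x^3 - 2*y^3 + y^2*z

The degree is 3 — the shape is more complex than any degree-2 surface.
Against the integer gridlines: the visible z-axis segment lies entirely on the surface; it meets the y-axis at y = 0 (among the integer gridlines); it meets the x-axis at x = 0 (among the integer gridlines).
The integer polynomial consistent with all of this is the stated p.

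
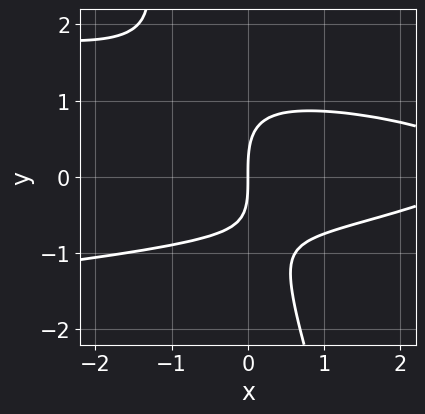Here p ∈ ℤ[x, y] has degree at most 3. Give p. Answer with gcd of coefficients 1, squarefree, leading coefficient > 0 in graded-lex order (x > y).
3*x*y^2 + y^3 + x^2 - x*y - 3*x

First, degree: no degree-2 curve has this shape, so deg p = 3.
Then, from the visible intercepts: one y-axis crossing is at y = 0; one x-axis crossing is at x = 0.
Finally, matching integer coefficients to the picture gives p.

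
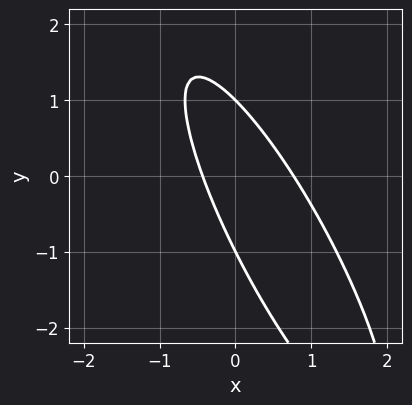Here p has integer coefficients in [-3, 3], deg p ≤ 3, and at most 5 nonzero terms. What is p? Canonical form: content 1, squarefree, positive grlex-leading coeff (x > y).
3*x^2 + 3*x*y + y^2 - x - 1

First, the degree is 2 — a generic line meets the curve in up to 2 points.
Next, from the axis intercepts and sections: the y-axis gridline crossings are at y ∈ {-1, 1}.
Finally, these observations pin down the coefficients.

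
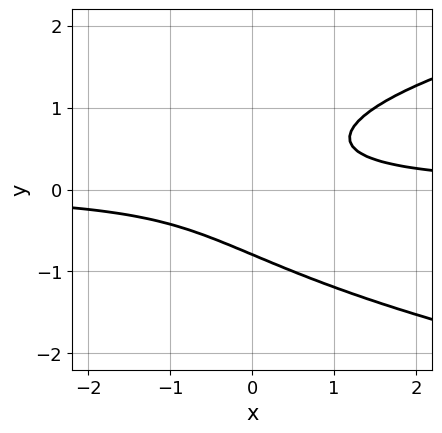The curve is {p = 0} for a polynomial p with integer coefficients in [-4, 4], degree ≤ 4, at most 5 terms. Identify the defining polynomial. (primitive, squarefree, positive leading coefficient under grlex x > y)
2*y^3 - 2*x*y + 1

1. The degree is 3 — no degree-2 curve has this shape.
2. Against the integer gridlines: no x-intercept at any integer in the box.
3. Together with the visible shape, these determine p as stated.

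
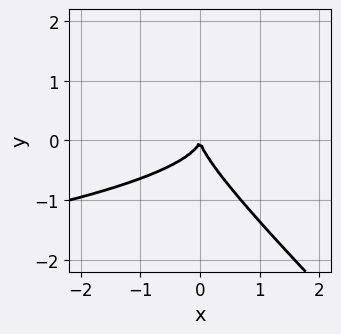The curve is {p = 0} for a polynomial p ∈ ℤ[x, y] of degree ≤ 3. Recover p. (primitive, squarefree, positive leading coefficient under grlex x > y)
3*x*y^2 + 3*y^3 + 2*x^2

First, deg p = 3. The shape is more complex than any degree-2 curve.
Next, reading off the gridlines: it crosses the y-axis at the gridline y = 0; it crosses the x-axis at the gridline x = 0.
Finally, solving for integer coefficients yields p as stated.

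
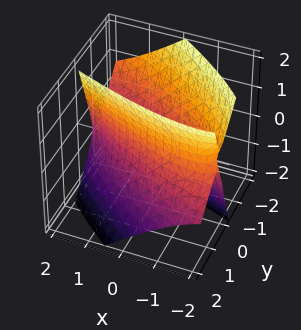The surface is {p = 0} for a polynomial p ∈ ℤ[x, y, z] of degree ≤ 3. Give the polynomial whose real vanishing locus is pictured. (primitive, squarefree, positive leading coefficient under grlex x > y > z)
(a) The degree is 2 — a generic line meets the surface in up to 2 points.
(b) Against the integer gridlines: no z-intercept at any integer in the box.
(c) Together with the visible shape, these determine p as stated.

x^2 + 3*x*y + 3*y^2 + 2*y*z - z^2 - 2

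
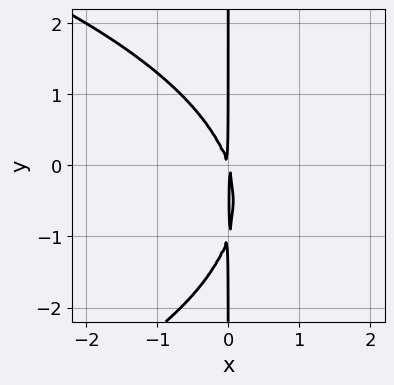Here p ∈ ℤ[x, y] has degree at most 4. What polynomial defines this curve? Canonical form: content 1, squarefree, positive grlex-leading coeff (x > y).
1. deg p = 3.
2. Reading off the gridlines: every point of the y-axis in the box is on the curve.
3. These observations pin down the coefficients.

x*y^2 + 3*x^2 + x*y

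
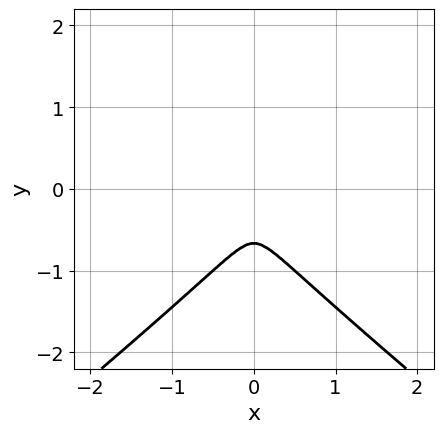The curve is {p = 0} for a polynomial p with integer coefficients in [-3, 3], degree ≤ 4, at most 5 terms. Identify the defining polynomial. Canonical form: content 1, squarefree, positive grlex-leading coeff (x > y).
2*x^2*y - 3*y^3 - 2*x^2 - 2*y^2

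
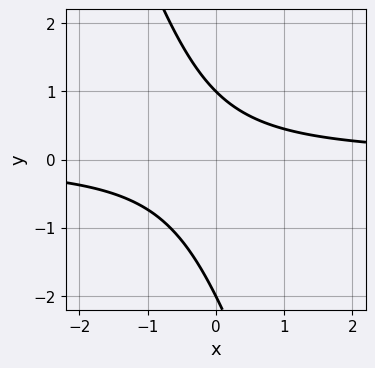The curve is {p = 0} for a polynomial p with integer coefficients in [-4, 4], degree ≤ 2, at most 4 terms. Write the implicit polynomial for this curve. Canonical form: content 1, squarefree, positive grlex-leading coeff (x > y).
3*x*y + y^2 + y - 2

Degree: the shape is more complex than any degree-1 curve, so deg p = 2.
From the axis intercepts and sections: no x-intercept at any integer in the box; among the integer gridlines, it crosses the y-axis at y ∈ {-2, 1}.
These observations pin down the coefficients.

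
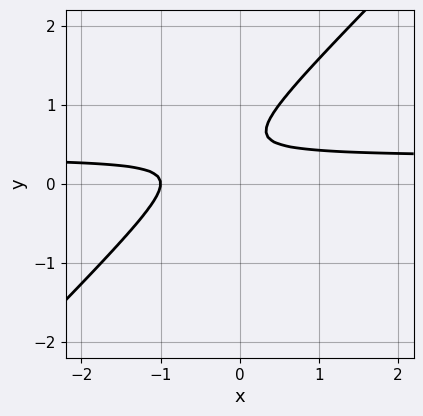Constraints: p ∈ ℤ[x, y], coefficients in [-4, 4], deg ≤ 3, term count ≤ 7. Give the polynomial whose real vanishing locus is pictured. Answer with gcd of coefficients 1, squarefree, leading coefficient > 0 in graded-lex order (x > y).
First, degree: the shape is more complex than any degree-1 curve, so deg p = 2.
Then, reading off the gridlines: the curve avoids every integer y-axis point in the box; it meets the x-axis at x = -1 (among the integer gridlines).
Finally, matching integer coefficients to the picture gives p.

3*x*y - 3*y^2 - x + 3*y - 1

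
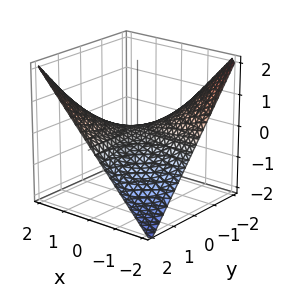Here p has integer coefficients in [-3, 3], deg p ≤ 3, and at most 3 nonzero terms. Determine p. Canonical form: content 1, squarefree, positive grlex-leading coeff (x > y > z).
The degree is 2 — a hyperbolic paraboloid; a quadric.
Observable constraints: every point of the y-axis in the box is on the surface; it meets the z-axis at z = 0 (among the integer gridlines); every point of the x-axis in the box is on the surface.
The integer polynomial consistent with all of this is the stated p.

x*y - 2*z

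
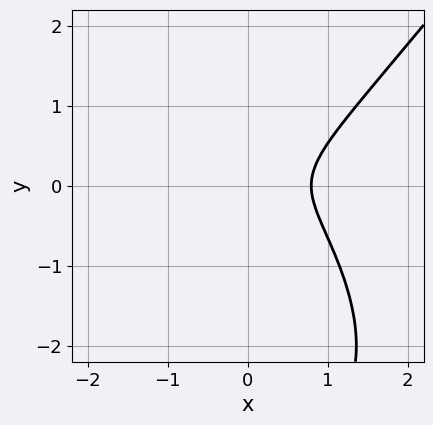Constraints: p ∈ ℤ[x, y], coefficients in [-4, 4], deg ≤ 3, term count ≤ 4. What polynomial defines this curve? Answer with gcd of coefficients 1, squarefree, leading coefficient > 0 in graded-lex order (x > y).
2*x^3 - y^3 - 3*y^2 - 1

1. Degree: a generic line meets the curve in up to 3 points, so deg p = 3.
2. From the visible intercepts: no y-intercept at any integer in the box.
3. Together with the visible shape, these determine p as stated.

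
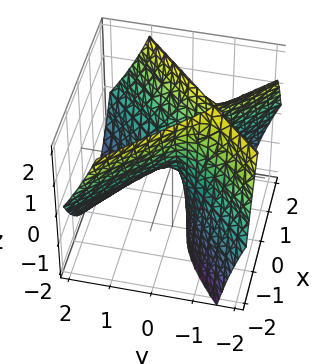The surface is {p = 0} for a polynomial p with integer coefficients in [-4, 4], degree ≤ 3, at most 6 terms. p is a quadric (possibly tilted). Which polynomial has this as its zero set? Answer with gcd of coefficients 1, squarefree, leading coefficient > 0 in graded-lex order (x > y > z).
2*x^2 - 2*y^2 - 2*y*z - z

First, the degree is 2 — no degree-1 surface has this shape.
Next, from the axis intercepts and sections: one y-axis crossing is at y = 0; one x-axis crossing is at x = 0.
Finally, putting this together gives p.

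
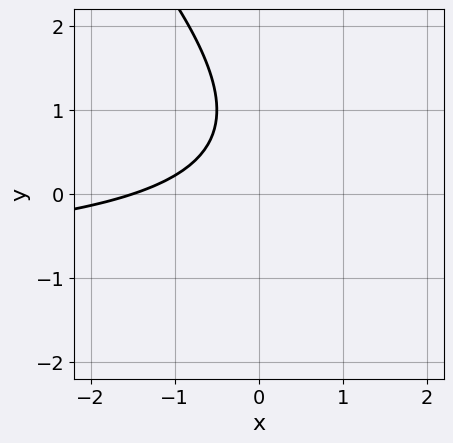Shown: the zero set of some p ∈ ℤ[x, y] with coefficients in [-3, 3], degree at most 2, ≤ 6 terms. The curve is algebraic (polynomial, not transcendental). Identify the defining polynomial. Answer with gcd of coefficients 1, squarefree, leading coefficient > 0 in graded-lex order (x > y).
1. deg p = 2.
2. Checking where it meets the axes: it misses every integer gridline on the y-axis.
3. The integer polynomial consistent with all of this is the stated p.

2*x*y + 2*y^2 + 2*x - 3*y + 3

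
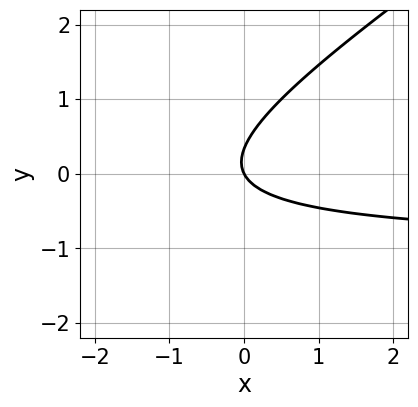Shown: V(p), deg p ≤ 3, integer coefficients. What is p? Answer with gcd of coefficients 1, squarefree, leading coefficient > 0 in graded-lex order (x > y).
The degree is 2 — a generic line meets the curve in up to 2 points.
Observable constraints: it crosses the x-axis at the gridline x = 0; it crosses the y-axis at the gridline y = 0.
Assembling these constraints gives the stated polynomial.

2*x*y - 3*y^2 + 2*x + y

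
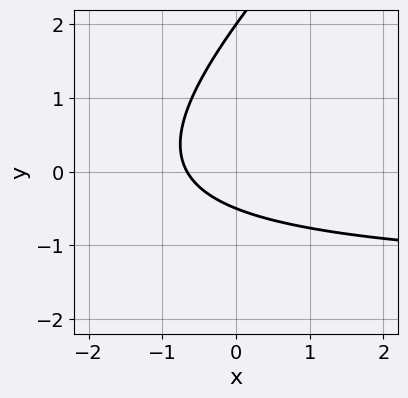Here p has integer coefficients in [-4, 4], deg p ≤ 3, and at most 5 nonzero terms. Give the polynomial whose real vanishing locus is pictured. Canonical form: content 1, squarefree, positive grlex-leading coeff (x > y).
Degree: the shape is more complex than any degree-1 curve, so deg p = 2.
Reading off the gridlines: one y-axis crossing is at y = 2.
Solving for integer coefficients yields p as stated.

2*x*y - 2*y^2 + 3*x + 3*y + 2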